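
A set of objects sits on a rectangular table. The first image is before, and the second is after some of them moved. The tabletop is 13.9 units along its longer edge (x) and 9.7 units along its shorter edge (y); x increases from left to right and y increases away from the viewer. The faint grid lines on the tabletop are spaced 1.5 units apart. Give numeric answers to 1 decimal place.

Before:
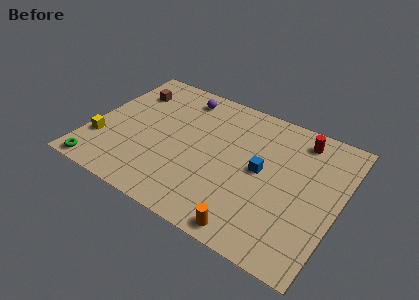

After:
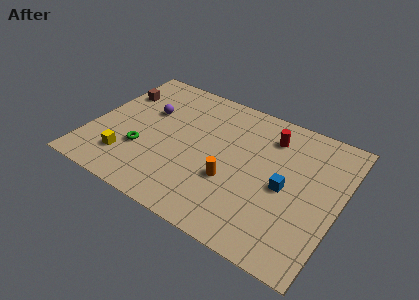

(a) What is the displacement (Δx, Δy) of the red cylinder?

(-1.6, -0.6)

The red cylinder started near (11.3, 8.2) and ended near (9.7, 7.6).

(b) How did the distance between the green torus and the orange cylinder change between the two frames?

-3.6

Before: roughly 8.6 units apart; after: 5.0. That's 3.6 units closer together.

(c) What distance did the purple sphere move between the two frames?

2.6

From (4.5, 8.2) to (2.9, 6.2), the purple sphere covered √(1.6² + 2.0²) ≈ 2.6 units.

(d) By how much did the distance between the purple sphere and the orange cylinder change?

-3.1

The distance was about 9.0 in the first image and 5.9 in the second, so they moved 3.1 units closer together.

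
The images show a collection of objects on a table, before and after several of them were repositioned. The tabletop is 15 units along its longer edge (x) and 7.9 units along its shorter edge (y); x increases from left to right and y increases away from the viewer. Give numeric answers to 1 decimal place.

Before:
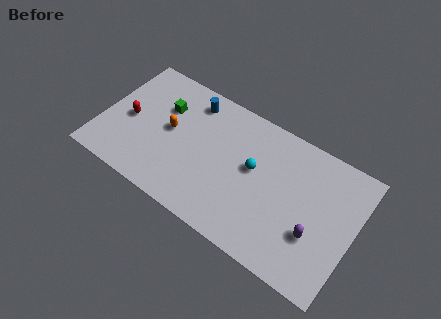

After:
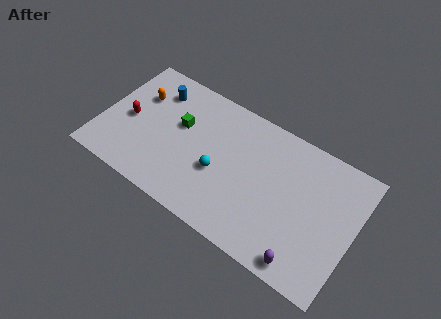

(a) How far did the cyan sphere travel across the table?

2.3

The cyan sphere was near (9.0, 4.5) before and (7.1, 3.2) after, so it travelled √(1.9² + 1.3²) ≈ 2.3 units.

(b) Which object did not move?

the red capsule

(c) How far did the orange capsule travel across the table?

2.4

From (4.0, 4.2) to (1.9, 5.4), the orange capsule covered √(2.1² + 1.2²) ≈ 2.4 units.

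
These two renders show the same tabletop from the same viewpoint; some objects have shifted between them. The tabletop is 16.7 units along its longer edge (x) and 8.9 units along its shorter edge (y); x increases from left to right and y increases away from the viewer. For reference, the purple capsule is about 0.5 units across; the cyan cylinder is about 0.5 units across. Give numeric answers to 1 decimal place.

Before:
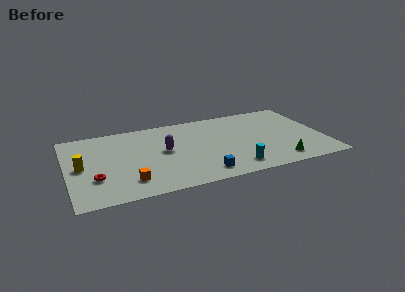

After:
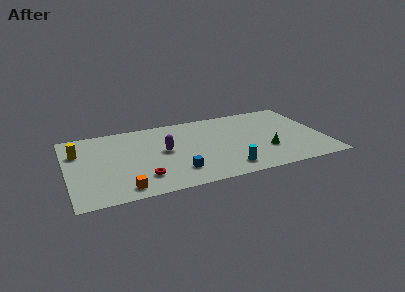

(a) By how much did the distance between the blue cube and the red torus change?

-4.7

The distance was about 6.9 in the first image and 2.2 in the second, so they moved 4.7 units closer together.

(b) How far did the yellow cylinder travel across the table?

1.8

The yellow cylinder was near (0.9, 4.4) before and (0.8, 6.2) after, so it travelled √(0.1² + 1.8²) ≈ 1.8 units.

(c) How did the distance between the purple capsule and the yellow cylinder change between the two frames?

+0.3

Before: roughly 5.4 units apart; after: 5.7. That's 0.3 units further apart.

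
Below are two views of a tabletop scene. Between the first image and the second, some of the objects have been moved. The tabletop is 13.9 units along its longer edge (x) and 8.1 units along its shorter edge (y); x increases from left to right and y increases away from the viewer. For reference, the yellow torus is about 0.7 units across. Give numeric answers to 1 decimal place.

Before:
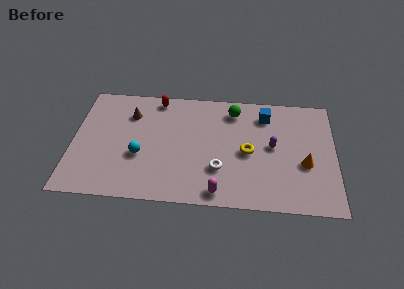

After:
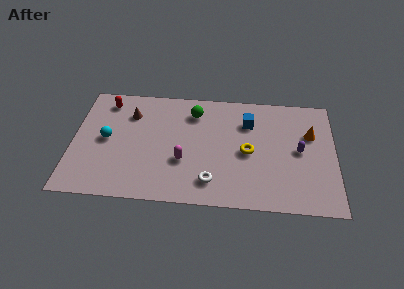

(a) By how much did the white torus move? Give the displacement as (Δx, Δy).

(-0.4, -0.9)

The white torus started near (7.8, 2.5) and ended near (7.4, 1.6).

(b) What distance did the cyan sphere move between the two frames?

2.1

The cyan sphere moved from about (3.6, 3.1) to (1.8, 4.1), a distance of √(1.8² + 1.0²) ≈ 2.1.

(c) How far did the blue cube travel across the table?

1.1

The blue cube moved from about (10.2, 6.5) to (9.3, 5.9), a distance of √(0.9² + 0.6²) ≈ 1.1.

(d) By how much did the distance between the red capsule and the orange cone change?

+2.1

The distance was about 8.9 in the first image and 11.0 in the second, so they moved 2.1 units further apart.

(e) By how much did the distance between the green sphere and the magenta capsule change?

-2.3

They were about 5.8 units apart before and 3.5 after — 2.3 units closer together.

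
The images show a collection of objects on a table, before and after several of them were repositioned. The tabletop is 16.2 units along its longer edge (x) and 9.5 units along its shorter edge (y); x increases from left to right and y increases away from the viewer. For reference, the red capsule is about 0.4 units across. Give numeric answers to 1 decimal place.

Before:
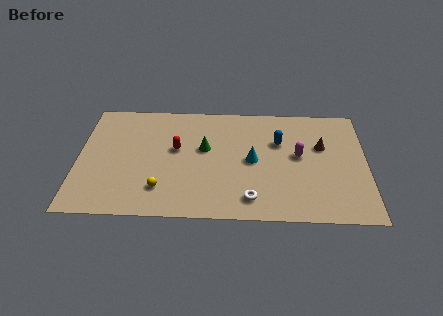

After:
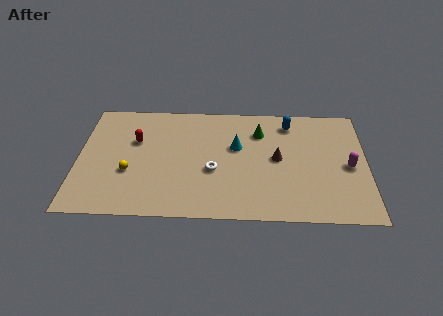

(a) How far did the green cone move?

3.4

From (7.1, 5.6) to (10.2, 7.1), the green cone covered √(3.1² + 1.5²) ≈ 3.4 units.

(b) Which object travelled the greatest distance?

the green cone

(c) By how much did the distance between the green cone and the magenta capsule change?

+0.4

Before: roughly 5.3 units apart; after: 5.7. That's 0.4 units further apart.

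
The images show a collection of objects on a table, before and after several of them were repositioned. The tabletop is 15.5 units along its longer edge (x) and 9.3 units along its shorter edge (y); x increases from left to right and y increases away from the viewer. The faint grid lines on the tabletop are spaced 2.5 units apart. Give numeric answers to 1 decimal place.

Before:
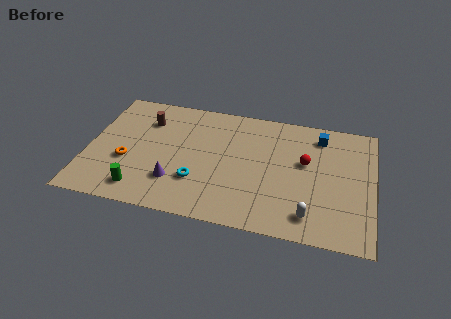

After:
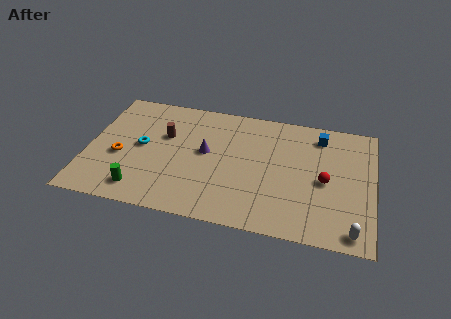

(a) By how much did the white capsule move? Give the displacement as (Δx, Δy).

(2.3, -0.6)

The white capsule started near (12.2, 1.6) and ended near (14.5, 1.0).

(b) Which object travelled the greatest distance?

the cyan torus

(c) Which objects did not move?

the blue cube and the green cylinder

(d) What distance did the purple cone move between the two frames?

3.0

The purple cone was near (4.9, 2.5) before and (6.4, 5.1) after, so it travelled √(1.5² + 2.6²) ≈ 3.0 units.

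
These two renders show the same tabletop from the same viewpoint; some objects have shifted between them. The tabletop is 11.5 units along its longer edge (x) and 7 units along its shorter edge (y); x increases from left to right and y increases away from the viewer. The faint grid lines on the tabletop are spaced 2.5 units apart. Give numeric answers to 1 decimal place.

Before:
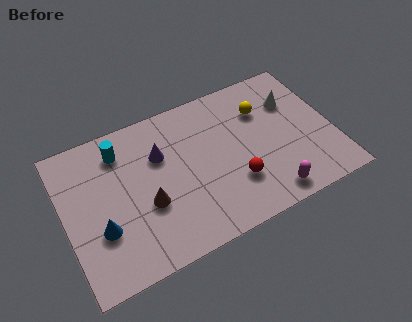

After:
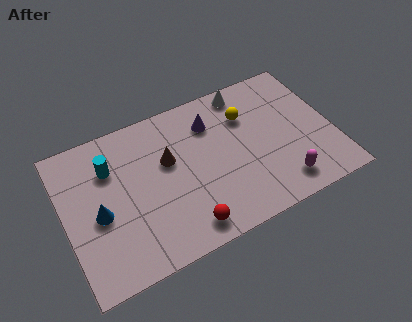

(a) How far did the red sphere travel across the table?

2.5

The red sphere moved from about (7.1, 2.1) to (4.8, 1.0), a distance of √(2.3² + 1.1²) ≈ 2.5.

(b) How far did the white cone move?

2.3

The white cone moved from about (10.0, 4.9) to (8.1, 6.2), a distance of √(1.9² + 1.3²) ≈ 2.3.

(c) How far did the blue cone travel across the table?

0.7

From (1.4, 2.4) to (1.4, 3.1), the blue cone covered √(0.0² + 0.7²) ≈ 0.7 units.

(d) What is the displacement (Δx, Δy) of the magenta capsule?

(0.6, 0.3)

The magenta capsule was at about (8.4, 0.9) and moved to about (9.0, 1.2).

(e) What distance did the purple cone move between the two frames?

2.4

The purple cone was near (4.2, 4.7) before and (6.5, 5.3) after, so it travelled √(2.3² + 0.6²) ≈ 2.4 units.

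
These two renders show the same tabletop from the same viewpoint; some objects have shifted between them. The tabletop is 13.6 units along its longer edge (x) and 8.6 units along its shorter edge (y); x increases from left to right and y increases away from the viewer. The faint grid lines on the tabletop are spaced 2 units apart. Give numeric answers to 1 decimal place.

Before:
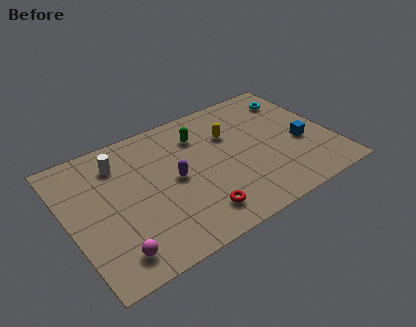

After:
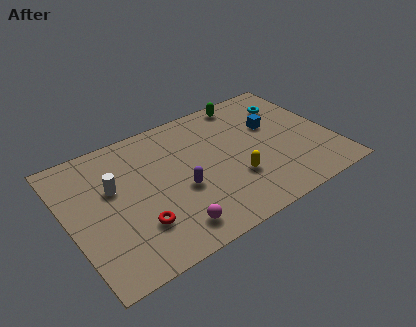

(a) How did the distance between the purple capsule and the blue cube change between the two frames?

-1.1

Before: roughly 6.6 units apart; after: 5.5. That's 1.1 units closer together.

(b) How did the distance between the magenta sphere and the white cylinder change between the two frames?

-0.9

Before: roughly 5.4 units apart; after: 4.5. That's 0.9 units closer together.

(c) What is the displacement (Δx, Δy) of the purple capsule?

(0.2, -0.8)

The purple capsule was at about (5.4, 4.3) and moved to about (5.6, 3.5).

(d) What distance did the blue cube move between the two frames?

2.2

The blue cube was near (12.0, 3.5) before and (10.8, 5.4) after, so it travelled √(1.2² + 1.9²) ≈ 2.2 units.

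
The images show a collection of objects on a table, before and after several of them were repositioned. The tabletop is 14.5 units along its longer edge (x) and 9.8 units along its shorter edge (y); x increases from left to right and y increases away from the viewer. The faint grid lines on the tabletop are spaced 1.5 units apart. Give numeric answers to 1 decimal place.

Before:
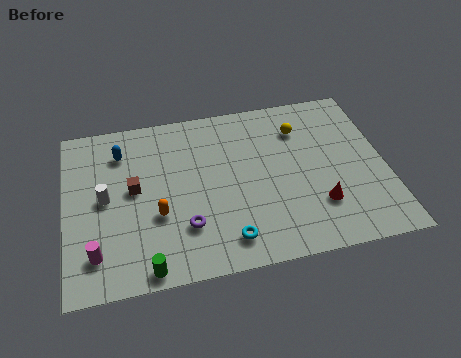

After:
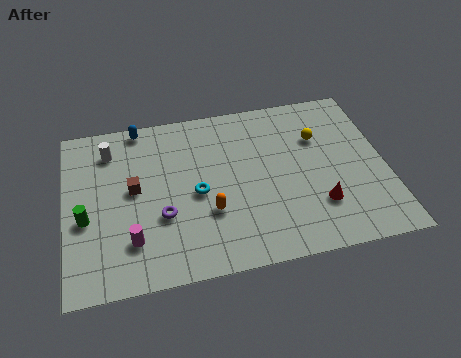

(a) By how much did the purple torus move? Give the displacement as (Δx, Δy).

(-1.0, 0.8)

The purple torus started near (5.3, 2.7) and ended near (4.3, 3.5).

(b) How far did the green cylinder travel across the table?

4.1

The green cylinder moved from about (3.5, 0.8) to (0.9, 4.0), a distance of √(2.6² + 3.2²) ≈ 4.1.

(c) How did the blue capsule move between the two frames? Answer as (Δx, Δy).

(0.9, 1.4)

From the two frames, the blue capsule sits at roughly (2.6, 7.6) before and (3.5, 9.0) after.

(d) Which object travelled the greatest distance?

the green cylinder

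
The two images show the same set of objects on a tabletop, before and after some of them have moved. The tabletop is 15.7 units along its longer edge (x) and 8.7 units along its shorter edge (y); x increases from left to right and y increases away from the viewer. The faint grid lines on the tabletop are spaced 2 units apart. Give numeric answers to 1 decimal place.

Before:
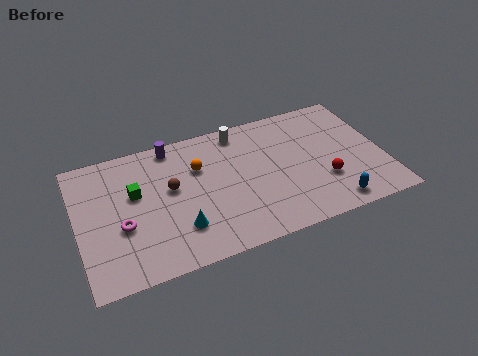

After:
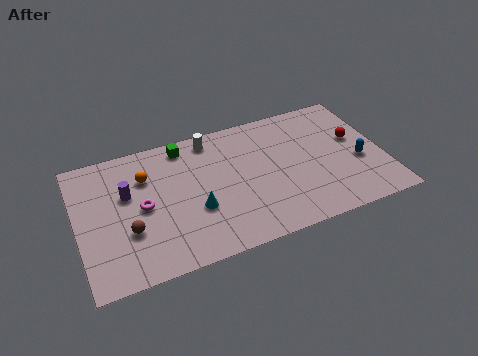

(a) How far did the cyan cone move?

1.3

The cyan cone was near (5.0, 2.3) before and (5.9, 3.2) after, so it travelled √(0.9² + 0.9²) ≈ 1.3 units.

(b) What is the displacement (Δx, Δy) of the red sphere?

(1.9, 2.3)

The red sphere was at about (12.5, 2.8) and moved to about (14.4, 5.1).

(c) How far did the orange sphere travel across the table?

2.7

The orange sphere was near (6.3, 5.9) before and (3.6, 6.2) after, so it travelled √(2.7² + 0.3²) ≈ 2.7 units.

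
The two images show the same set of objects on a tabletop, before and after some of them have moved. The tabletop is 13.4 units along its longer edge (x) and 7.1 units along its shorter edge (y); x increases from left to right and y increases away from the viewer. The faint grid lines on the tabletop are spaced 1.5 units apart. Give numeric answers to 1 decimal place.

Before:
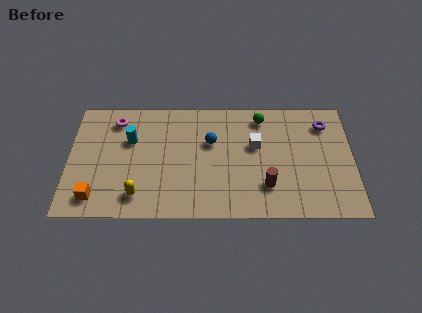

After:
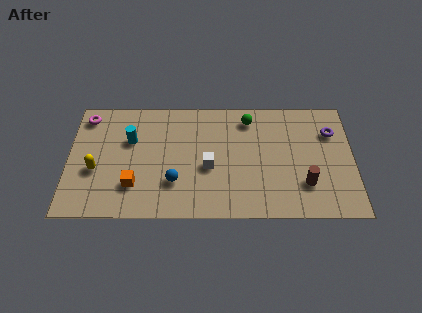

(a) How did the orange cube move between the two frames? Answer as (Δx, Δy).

(1.8, 0.7)

The orange cube started near (1.3, 1.2) and ended near (3.1, 1.9).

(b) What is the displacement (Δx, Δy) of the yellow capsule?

(-2.0, 1.5)

From the two frames, the yellow capsule sits at roughly (3.3, 1.3) before and (1.3, 2.8) after.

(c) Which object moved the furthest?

the blue sphere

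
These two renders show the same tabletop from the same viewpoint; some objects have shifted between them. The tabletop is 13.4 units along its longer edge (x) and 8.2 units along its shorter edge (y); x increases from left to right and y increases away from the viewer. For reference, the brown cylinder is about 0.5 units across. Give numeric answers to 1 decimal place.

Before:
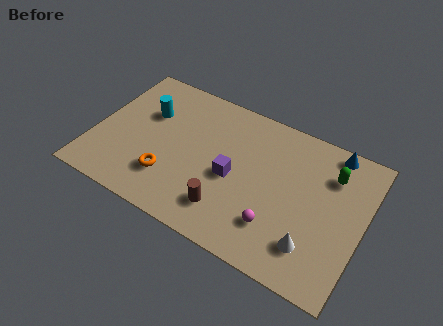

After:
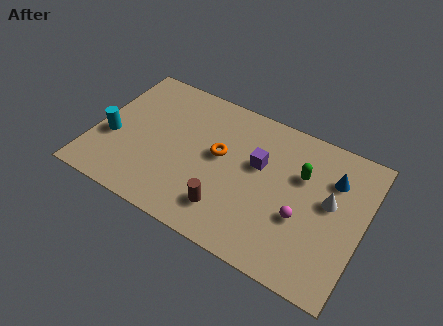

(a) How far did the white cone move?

2.7

The white cone was near (11.2, 1.9) before and (11.7, 4.6) after, so it travelled √(0.5² + 2.7²) ≈ 2.7 units.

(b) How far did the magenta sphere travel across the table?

1.5

The magenta sphere moved from about (9.4, 2.1) to (10.5, 3.1), a distance of √(1.1² + 1.0²) ≈ 1.5.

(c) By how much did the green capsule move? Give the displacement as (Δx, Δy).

(-1.4, -0.7)

From the two frames, the green capsule sits at roughly (11.6, 6.1) before and (10.2, 5.4) after.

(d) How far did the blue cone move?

1.5

The blue cone moved from about (11.5, 7.4) to (11.7, 5.9), a distance of √(0.2² + 1.5²) ≈ 1.5.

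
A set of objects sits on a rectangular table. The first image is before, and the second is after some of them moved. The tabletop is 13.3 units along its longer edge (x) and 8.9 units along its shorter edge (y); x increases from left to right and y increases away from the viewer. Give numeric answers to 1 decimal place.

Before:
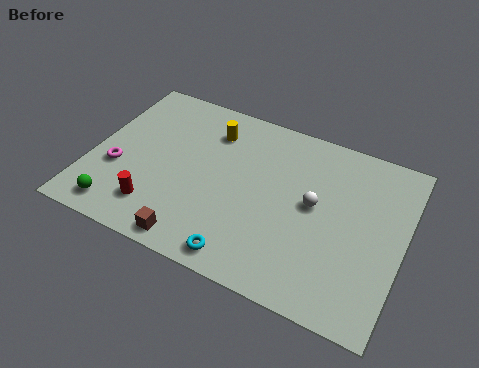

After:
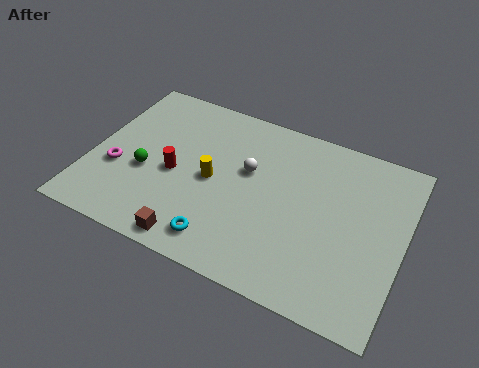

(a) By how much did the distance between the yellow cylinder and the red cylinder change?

-3.7

Before: roughly 5.3 units apart; after: 1.6. That's 3.7 units closer together.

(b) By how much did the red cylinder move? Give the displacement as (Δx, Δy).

(0.5, 2.1)

The red cylinder started near (3.1, 1.9) and ended near (3.6, 4.0).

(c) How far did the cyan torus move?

1.1

The cyan torus was near (7.0, 1.0) before and (6.0, 1.4) after, so it travelled √(1.0² + 0.4²) ≈ 1.1 units.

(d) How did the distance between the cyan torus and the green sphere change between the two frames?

-1.2

Before: roughly 5.4 units apart; after: 4.2. That's 1.2 units closer together.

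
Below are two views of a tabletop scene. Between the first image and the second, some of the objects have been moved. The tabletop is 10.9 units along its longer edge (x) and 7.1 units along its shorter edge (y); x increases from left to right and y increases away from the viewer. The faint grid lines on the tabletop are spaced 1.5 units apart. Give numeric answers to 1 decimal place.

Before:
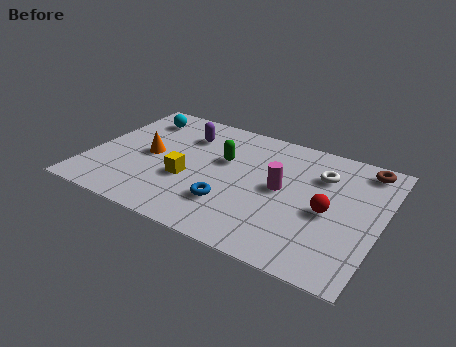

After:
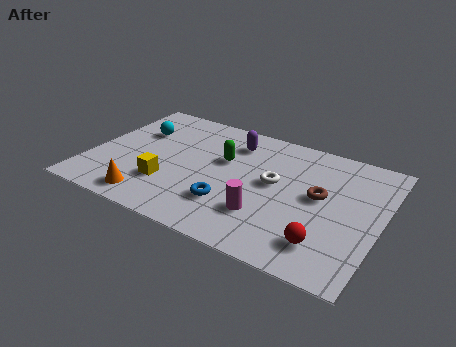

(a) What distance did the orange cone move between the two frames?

2.5

The orange cone moved from about (2.2, 3.5) to (2.6, 1.0), a distance of √(0.4² + 2.5²) ≈ 2.5.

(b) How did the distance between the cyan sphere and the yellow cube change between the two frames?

-0.7

They were about 3.8 units apart before and 3.1 after — 0.7 units closer together.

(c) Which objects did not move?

the green capsule and the blue torus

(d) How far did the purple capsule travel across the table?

1.8

From (3.3, 5.3) to (5.1, 5.6), the purple capsule covered √(1.8² + 0.3²) ≈ 1.8 units.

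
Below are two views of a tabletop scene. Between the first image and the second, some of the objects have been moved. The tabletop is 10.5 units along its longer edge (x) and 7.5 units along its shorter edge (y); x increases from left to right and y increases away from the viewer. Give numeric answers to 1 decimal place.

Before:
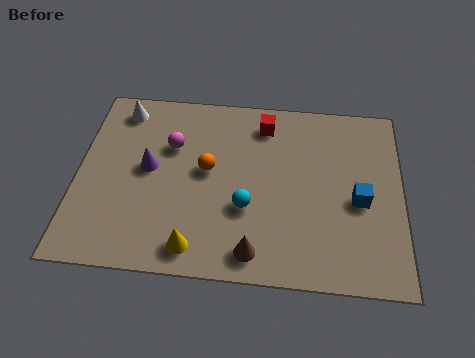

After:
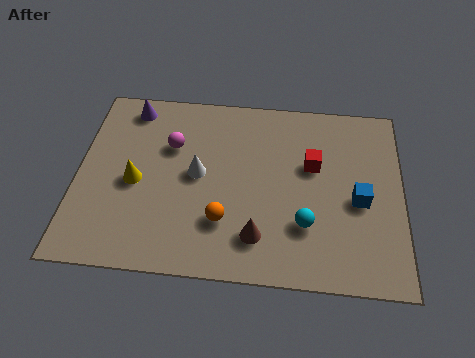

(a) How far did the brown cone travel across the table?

0.6

From (5.8, 1.0) to (5.9, 1.6), the brown cone covered √(0.1² + 0.6²) ≈ 0.6 units.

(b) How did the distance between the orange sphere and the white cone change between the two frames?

-1.7

The distance was about 3.7 in the first image and 2.0 in the second, so they moved 1.7 units closer together.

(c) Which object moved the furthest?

the white cone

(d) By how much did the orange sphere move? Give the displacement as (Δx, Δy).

(0.6, -2.0)

The orange sphere started near (4.2, 4.1) and ended near (4.8, 2.1).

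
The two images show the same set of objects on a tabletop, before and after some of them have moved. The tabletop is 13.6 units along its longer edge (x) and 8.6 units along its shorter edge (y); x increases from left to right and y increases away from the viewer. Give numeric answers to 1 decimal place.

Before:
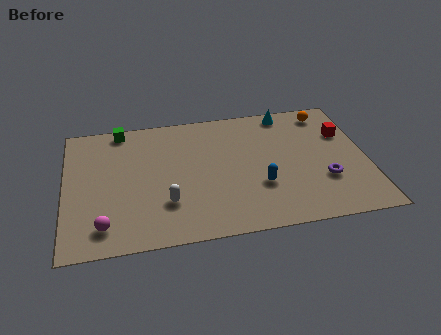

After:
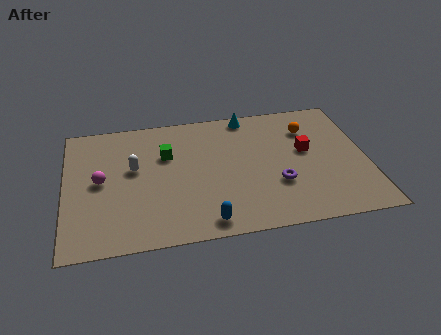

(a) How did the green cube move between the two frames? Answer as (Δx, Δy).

(2.0, -2.1)

From the two frames, the green cube sits at roughly (2.6, 7.8) before and (4.6, 5.7) after.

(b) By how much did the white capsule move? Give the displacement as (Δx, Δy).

(-1.4, 2.5)

The white capsule started near (4.5, 2.5) and ended near (3.1, 5.0).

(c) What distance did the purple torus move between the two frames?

2.1

From (11.6, 2.8) to (9.5, 2.9), the purple torus covered √(2.1² + 0.1²) ≈ 2.1 units.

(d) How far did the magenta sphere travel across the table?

2.9

From (1.7, 1.5) to (1.6, 4.4), the magenta sphere covered √(0.1² + 2.9²) ≈ 2.9 units.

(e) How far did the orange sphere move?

1.3

The orange sphere moved from about (12.0, 7.4) to (11.1, 6.4), a distance of √(0.9² + 1.0²) ≈ 1.3.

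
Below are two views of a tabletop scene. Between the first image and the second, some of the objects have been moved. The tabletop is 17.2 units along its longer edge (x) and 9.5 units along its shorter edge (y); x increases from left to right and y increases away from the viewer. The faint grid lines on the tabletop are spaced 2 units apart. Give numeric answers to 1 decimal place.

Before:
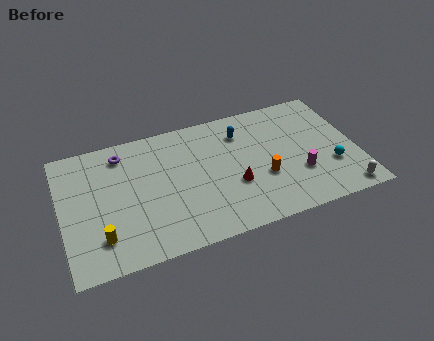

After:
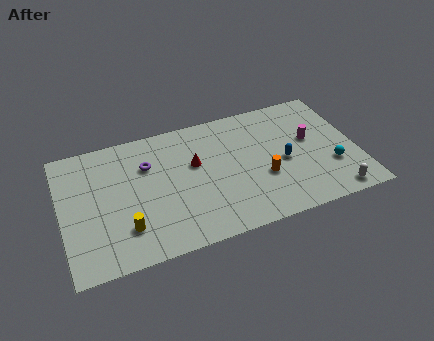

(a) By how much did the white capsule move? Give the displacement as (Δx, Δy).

(-0.6, 0.0)

From the two frames, the white capsule sits at roughly (16.1, 1.0) before and (15.5, 1.0) after.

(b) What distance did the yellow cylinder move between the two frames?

1.4

The yellow cylinder was near (2.1, 2.2) before and (3.5, 2.4) after, so it travelled √(1.4² + 0.2²) ≈ 1.4 units.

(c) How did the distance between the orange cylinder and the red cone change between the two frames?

+2.7

Before: roughly 1.7 units apart; after: 4.4. That's 2.7 units further apart.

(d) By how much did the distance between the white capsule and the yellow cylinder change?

-2.0

Before: roughly 14.1 units apart; after: 12.1. That's 2.0 units closer together.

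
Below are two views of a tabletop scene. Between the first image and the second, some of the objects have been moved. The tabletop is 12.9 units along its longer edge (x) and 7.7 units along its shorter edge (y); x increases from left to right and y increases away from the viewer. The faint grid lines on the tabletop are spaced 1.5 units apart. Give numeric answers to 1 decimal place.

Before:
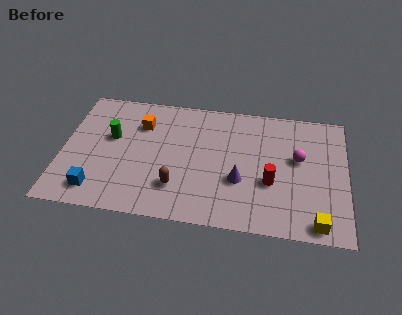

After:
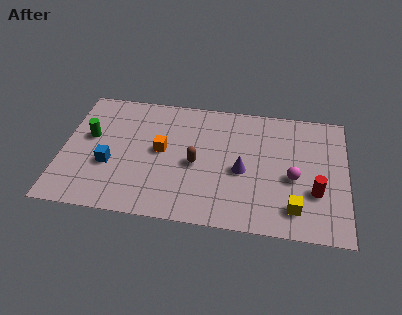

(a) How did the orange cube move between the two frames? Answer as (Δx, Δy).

(1.0, -1.5)

The orange cube started near (3.5, 5.6) and ended near (4.5, 4.1).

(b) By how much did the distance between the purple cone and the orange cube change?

-1.6

The distance was about 5.4 in the first image and 3.8 in the second, so they moved 1.6 units closer together.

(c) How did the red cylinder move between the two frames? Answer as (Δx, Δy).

(2.0, -0.3)

The red cylinder was at about (9.5, 2.9) and moved to about (11.5, 2.6).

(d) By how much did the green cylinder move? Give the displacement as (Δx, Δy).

(-1.0, -0.1)

From the two frames, the green cylinder sits at roughly (2.2, 4.6) before and (1.2, 4.5) after.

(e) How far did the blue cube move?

1.7

The blue cube was near (1.7, 1.3) before and (2.2, 2.9) after, so it travelled √(0.5² + 1.6²) ≈ 1.7 units.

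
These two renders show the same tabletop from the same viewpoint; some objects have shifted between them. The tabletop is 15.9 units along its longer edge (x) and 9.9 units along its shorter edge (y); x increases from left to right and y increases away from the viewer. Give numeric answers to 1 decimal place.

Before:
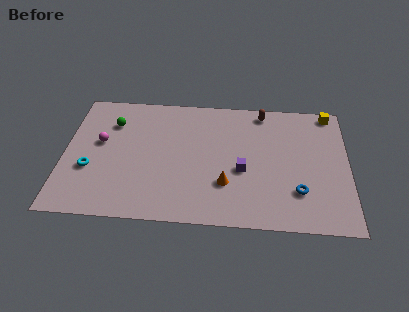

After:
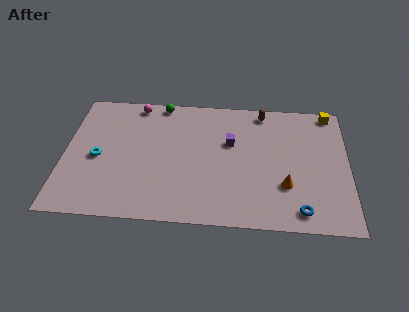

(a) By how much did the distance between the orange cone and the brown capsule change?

-0.3

The distance was about 6.1 in the first image and 5.8 in the second, so they moved 0.3 units closer together.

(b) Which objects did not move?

the yellow cube and the brown capsule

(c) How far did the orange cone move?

3.3

The orange cone was near (9.1, 3.0) before and (12.4, 3.1) after, so it travelled √(3.3² + 0.1²) ≈ 3.3 units.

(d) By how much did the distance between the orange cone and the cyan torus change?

+3.0

Before: roughly 7.6 units apart; after: 10.6. That's 3.0 units further apart.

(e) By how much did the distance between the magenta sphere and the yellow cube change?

-2.3

They were about 13.3 units apart before and 11.0 after — 2.3 units closer together.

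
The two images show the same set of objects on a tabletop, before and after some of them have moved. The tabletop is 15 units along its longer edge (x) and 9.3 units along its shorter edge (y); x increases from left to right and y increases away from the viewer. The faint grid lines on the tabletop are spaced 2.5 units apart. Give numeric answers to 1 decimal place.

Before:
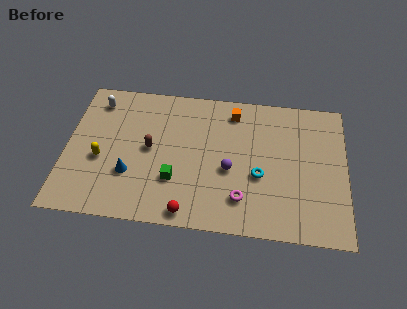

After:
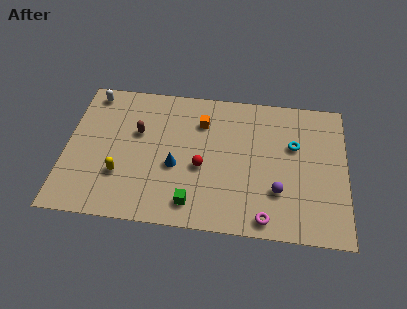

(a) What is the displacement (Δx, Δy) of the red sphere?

(0.6, 3.0)

The red sphere started near (6.7, 0.9) and ended near (7.3, 3.9).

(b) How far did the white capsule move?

0.6

The white capsule was near (1.5, 7.7) before and (1.2, 8.2) after, so it travelled √(0.3² + 0.5²) ≈ 0.6 units.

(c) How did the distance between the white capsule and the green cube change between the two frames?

+2.3

The distance was about 6.5 in the first image and 8.8 in the second, so they moved 2.3 units further apart.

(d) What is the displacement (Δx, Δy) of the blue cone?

(2.4, 0.8)

The blue cone started near (3.5, 3.0) and ended near (5.9, 3.8).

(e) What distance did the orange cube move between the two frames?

1.9

From (8.9, 7.8) to (7.2, 6.9), the orange cube covered √(1.7² + 0.9²) ≈ 1.9 units.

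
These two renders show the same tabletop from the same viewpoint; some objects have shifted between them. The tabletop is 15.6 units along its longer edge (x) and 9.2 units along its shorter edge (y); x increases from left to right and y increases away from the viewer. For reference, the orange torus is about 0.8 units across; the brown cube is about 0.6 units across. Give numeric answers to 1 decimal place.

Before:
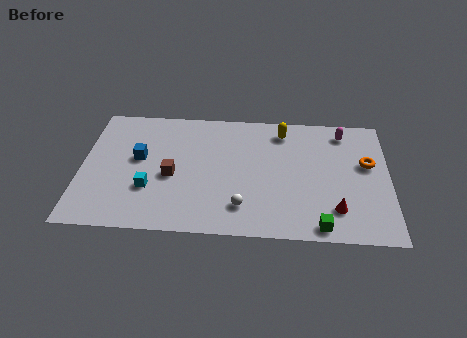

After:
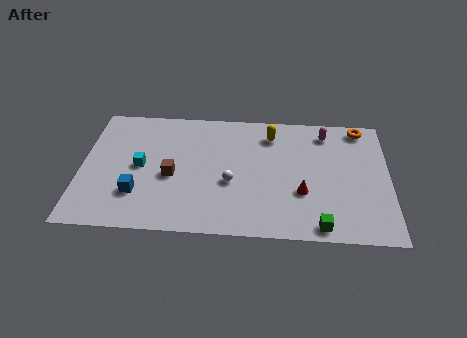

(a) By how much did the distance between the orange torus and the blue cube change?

+1.0

Before: roughly 11.6 units apart; after: 12.6. That's 1.0 units further apart.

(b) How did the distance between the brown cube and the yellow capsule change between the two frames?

-0.7

They were about 6.7 units apart before and 6.0 after — 0.7 units closer together.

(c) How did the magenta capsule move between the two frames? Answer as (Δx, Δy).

(-0.9, -0.1)

The magenta capsule started near (13.3, 7.8) and ended near (12.4, 7.7).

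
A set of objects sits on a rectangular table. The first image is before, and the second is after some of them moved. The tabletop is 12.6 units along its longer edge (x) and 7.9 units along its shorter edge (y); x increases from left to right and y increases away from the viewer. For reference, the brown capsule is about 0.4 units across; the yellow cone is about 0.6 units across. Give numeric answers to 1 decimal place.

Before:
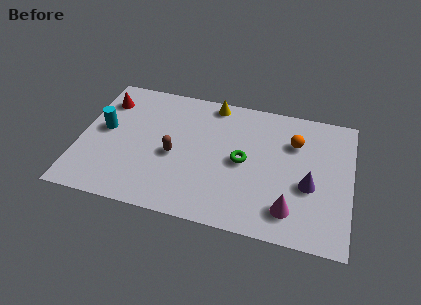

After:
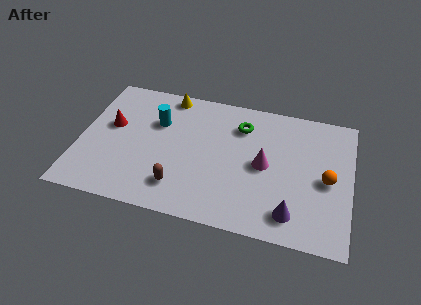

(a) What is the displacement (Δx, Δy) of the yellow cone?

(-2.1, 0.0)

The yellow cone started near (6.0, 7.1) and ended near (3.9, 7.1).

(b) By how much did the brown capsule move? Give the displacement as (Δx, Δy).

(0.4, -1.8)

From the two frames, the brown capsule sits at roughly (4.4, 3.5) before and (4.8, 1.7) after.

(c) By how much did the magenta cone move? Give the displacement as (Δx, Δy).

(-1.3, 2.3)

The magenta cone started near (9.9, 1.6) and ended near (8.6, 3.9).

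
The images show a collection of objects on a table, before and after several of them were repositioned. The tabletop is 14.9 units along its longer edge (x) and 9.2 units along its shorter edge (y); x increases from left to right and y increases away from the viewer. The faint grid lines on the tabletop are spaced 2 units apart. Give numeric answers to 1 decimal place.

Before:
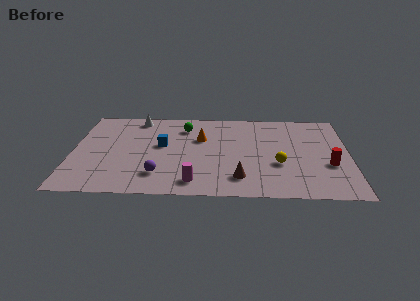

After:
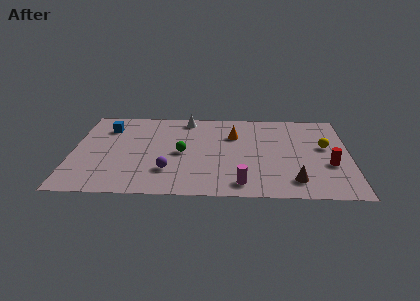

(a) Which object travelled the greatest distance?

the blue cube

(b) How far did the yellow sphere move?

3.1

The yellow sphere was near (11.1, 3.4) before and (13.6, 5.3) after, so it travelled √(2.5² + 1.9²) ≈ 3.1 units.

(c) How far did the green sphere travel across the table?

2.8

The green sphere moved from about (6.0, 7.2) to (5.9, 4.4), a distance of √(0.1² + 2.8²) ≈ 2.8.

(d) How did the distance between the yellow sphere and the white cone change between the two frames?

-1.0

Before: roughly 9.0 units apart; after: 8.0. That's 1.0 units closer together.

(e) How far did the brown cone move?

2.9

The brown cone was near (9.0, 1.9) before and (11.9, 1.7) after, so it travelled √(2.9² + 0.2²) ≈ 2.9 units.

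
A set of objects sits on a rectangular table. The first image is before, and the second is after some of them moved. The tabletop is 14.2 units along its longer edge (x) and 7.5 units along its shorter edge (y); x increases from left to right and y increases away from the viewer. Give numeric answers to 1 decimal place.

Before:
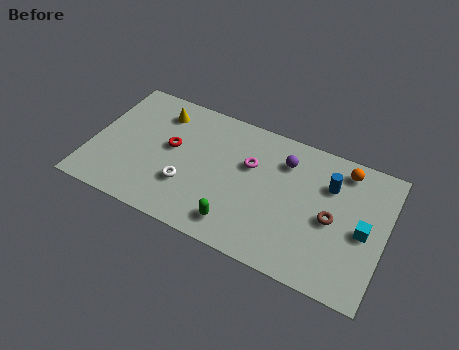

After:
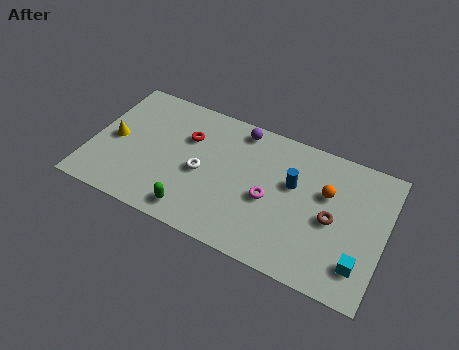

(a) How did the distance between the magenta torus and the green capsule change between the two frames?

+0.5

Before: roughly 3.5 units apart; after: 4.0. That's 0.5 units further apart.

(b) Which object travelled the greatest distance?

the yellow cone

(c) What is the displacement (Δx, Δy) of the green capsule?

(-2.1, -0.2)

The green capsule started near (7.4, 1.3) and ended near (5.3, 1.1).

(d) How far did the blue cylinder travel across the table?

1.8

From (11.4, 5.3) to (9.7, 4.6), the blue cylinder covered √(1.7² + 0.7²) ≈ 1.8 units.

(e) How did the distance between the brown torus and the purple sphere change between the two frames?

+2.4

The distance was about 3.3 in the first image and 5.7 in the second, so they moved 2.4 units further apart.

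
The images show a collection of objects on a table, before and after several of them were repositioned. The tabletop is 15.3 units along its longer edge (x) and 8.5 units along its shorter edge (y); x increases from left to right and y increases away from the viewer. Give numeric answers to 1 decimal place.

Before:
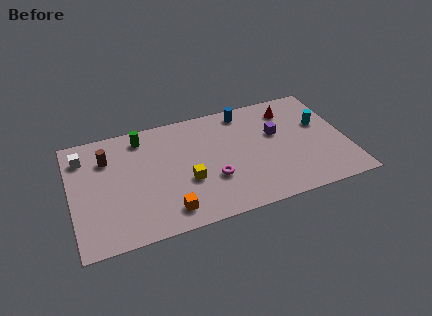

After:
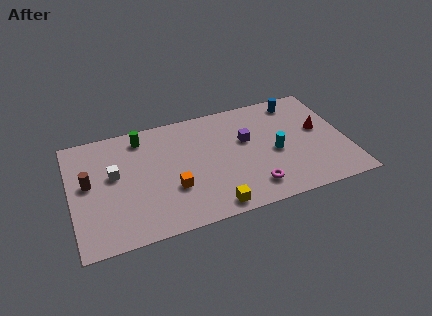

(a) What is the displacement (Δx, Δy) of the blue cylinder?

(3.0, -0.1)

The blue cylinder started near (9.9, 7.4) and ended near (12.9, 7.3).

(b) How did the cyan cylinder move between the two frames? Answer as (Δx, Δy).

(-2.7, -1.4)

The cyan cylinder was at about (14.0, 5.2) and moved to about (11.3, 3.8).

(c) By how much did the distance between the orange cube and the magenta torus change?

+1.5

The distance was about 3.0 in the first image and 4.5 in the second, so they moved 1.5 units further apart.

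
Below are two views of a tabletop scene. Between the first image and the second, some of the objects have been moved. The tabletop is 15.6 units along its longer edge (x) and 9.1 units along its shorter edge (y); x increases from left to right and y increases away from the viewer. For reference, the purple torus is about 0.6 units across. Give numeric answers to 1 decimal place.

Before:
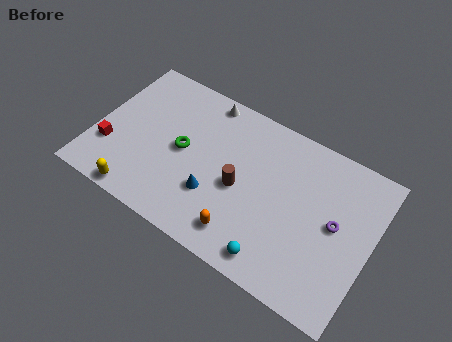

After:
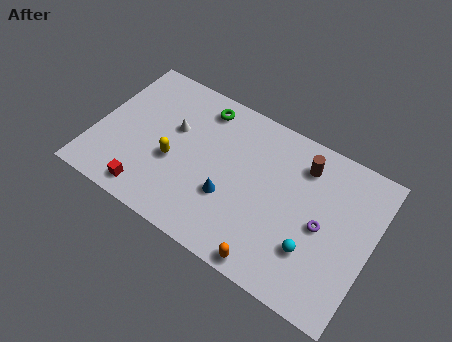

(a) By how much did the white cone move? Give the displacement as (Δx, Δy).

(-1.4, -2.6)

From the two frames, the white cone sits at roughly (5.6, 8.2) before and (4.2, 5.6) after.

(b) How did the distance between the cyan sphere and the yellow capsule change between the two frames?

+0.5

Before: roughly 7.7 units apart; after: 8.2. That's 0.5 units further apart.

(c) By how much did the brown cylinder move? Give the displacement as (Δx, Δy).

(3.1, 3.1)

From the two frames, the brown cylinder sits at roughly (8.3, 4.1) before and (11.4, 7.2) after.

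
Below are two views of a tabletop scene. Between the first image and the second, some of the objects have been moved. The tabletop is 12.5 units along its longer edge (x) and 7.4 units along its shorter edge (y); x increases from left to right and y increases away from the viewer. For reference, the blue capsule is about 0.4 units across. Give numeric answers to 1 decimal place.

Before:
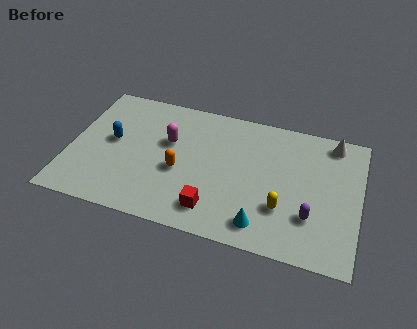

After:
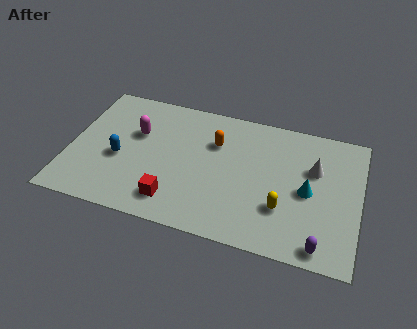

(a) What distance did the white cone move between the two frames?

1.8

The white cone moved from about (11.2, 6.5) to (10.5, 4.8), a distance of √(0.7² + 1.7²) ≈ 1.8.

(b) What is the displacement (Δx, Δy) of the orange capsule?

(1.4, 2.0)

From the two frames, the orange capsule sits at roughly (4.8, 3.1) before and (6.2, 5.1) after.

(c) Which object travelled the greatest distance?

the cyan cone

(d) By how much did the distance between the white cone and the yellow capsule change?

-1.8

The distance was about 4.6 in the first image and 2.8 in the second, so they moved 1.8 units closer together.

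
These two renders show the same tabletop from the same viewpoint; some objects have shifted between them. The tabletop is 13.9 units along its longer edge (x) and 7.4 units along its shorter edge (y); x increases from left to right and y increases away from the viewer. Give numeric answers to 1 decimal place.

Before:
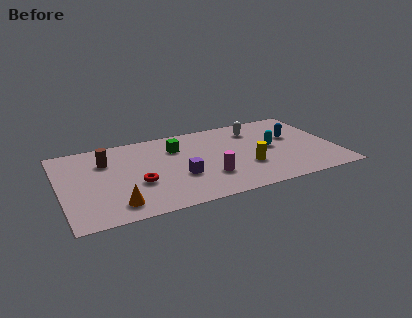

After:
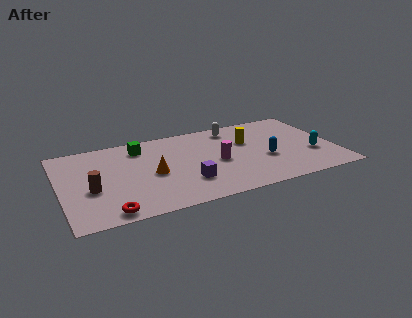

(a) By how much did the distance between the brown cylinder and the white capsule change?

+0.5

The distance was about 7.7 in the first image and 8.2 in the second, so they moved 0.5 units further apart.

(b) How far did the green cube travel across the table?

1.9

From (6.0, 5.4) to (4.2, 6.0), the green cube covered √(1.8² + 0.6²) ≈ 1.9 units.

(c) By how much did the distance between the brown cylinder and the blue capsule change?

-0.7

Before: roughly 9.5 units apart; after: 8.8. That's 0.7 units closer together.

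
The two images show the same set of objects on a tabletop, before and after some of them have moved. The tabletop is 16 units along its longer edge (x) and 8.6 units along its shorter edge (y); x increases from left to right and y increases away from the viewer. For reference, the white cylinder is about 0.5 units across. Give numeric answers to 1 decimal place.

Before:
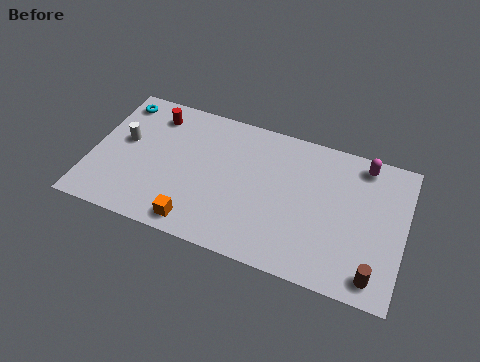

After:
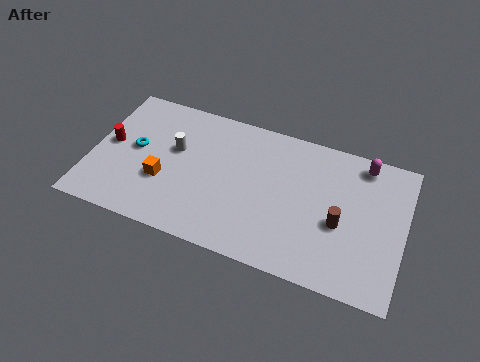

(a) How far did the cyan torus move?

3.0

The cyan torus moved from about (1.0, 7.3) to (2.2, 4.6), a distance of √(1.2² + 2.7²) ≈ 3.0.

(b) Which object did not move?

the magenta capsule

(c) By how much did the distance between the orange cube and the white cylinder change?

-3.5

They were about 5.6 units apart before and 2.1 after — 3.5 units closer together.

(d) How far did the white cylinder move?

2.6

The white cylinder was near (1.6, 4.9) before and (4.2, 5.2) after, so it travelled √(2.6² + 0.3²) ≈ 2.6 units.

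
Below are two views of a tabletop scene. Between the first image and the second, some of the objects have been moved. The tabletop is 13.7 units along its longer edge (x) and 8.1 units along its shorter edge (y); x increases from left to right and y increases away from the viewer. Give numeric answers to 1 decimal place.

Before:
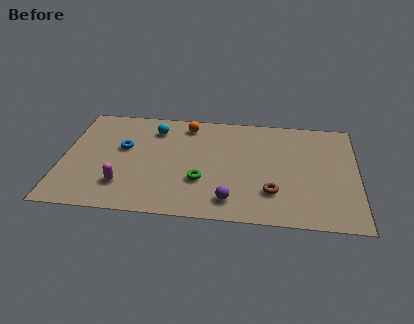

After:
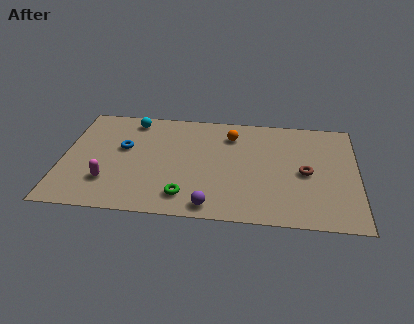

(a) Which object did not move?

the blue torus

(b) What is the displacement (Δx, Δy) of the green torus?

(-0.7, -1.2)

From the two frames, the green torus sits at roughly (6.5, 2.7) before and (5.8, 1.5) after.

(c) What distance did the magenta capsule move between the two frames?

0.7

The magenta capsule moved from about (2.9, 2.0) to (2.2, 2.2), a distance of √(0.7² + 0.2²) ≈ 0.7.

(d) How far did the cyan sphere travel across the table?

1.3

The cyan sphere was near (4.2, 6.4) before and (3.1, 7.0) after, so it travelled √(1.1² + 0.6²) ≈ 1.3 units.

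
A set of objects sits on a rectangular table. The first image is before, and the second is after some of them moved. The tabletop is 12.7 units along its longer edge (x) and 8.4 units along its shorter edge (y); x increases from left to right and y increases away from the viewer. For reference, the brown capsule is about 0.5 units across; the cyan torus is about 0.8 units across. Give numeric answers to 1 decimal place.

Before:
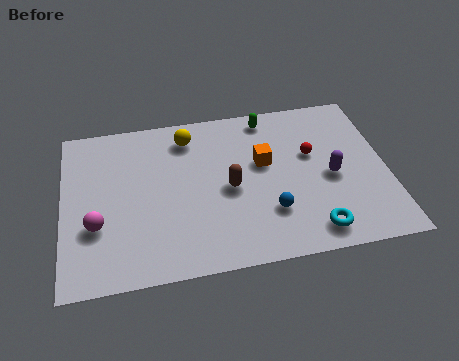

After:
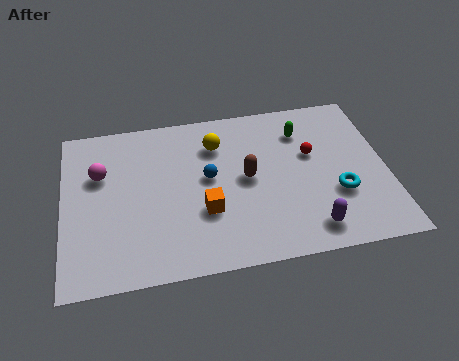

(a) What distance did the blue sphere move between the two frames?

3.2

The blue sphere was near (8.0, 2.4) before and (5.7, 4.6) after, so it travelled √(2.3² + 2.2²) ≈ 3.2 units.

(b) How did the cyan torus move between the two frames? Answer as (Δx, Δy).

(1.1, 1.7)

The cyan torus was at about (9.6, 1.2) and moved to about (10.7, 2.9).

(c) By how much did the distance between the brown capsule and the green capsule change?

-0.8

They were about 3.9 units apart before and 3.1 after — 0.8 units closer together.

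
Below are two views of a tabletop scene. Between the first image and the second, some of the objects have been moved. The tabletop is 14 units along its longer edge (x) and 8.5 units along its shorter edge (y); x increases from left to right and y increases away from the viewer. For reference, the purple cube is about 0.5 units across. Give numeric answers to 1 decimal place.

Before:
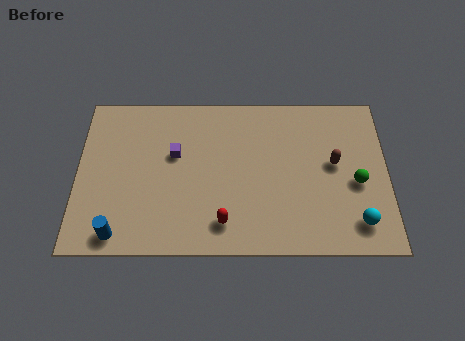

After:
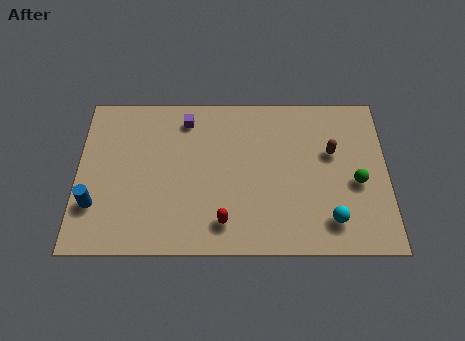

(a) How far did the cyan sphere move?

1.2

The cyan sphere was near (12.6, 1.6) before and (11.4, 1.7) after, so it travelled √(1.2² + 0.1²) ≈ 1.2 units.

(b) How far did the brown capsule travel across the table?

0.6

The brown capsule was near (11.6, 4.7) before and (11.5, 5.3) after, so it travelled √(0.1² + 0.6²) ≈ 0.6 units.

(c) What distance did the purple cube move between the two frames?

2.0

The purple cube moved from about (4.4, 5.2) to (4.9, 7.1), a distance of √(0.5² + 1.9²) ≈ 2.0.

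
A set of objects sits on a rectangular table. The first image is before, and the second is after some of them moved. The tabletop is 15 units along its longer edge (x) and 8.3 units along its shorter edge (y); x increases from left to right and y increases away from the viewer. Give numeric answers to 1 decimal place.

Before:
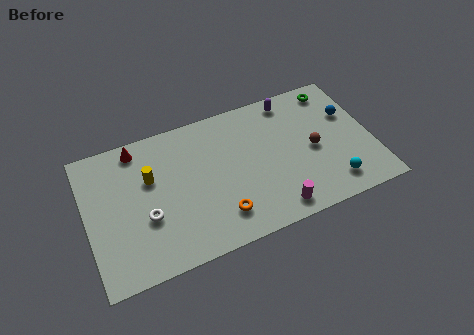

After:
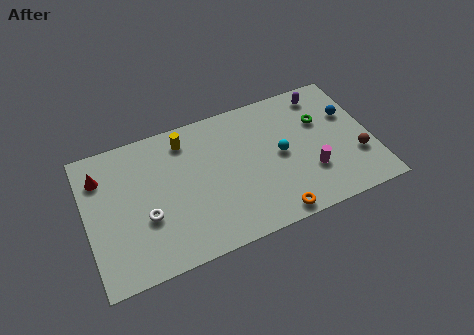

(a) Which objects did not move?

the blue sphere and the white torus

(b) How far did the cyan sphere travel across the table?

3.6

From (12.6, 1.5) to (10.2, 4.2), the cyan sphere covered √(2.4² + 2.7²) ≈ 3.6 units.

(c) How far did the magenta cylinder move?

2.6

The magenta cylinder moved from about (9.5, 1.1) to (11.6, 2.6), a distance of √(2.1² + 1.5²) ≈ 2.6.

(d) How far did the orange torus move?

2.9

The orange torus was near (6.7, 1.8) before and (9.4, 0.8) after, so it travelled √(2.7² + 1.0²) ≈ 2.9 units.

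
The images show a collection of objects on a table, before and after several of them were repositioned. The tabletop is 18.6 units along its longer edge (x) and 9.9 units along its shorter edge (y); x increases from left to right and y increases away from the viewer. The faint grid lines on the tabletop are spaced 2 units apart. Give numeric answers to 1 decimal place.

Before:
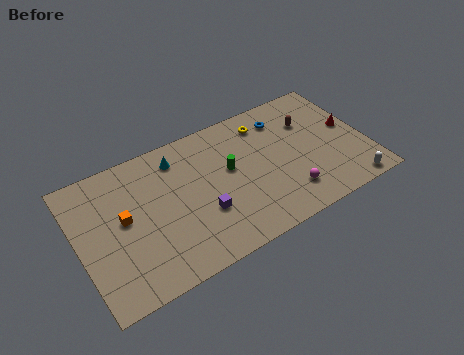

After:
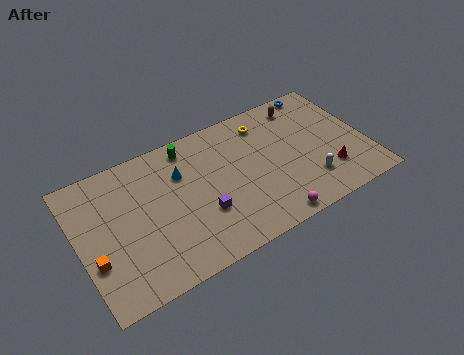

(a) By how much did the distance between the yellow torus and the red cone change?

+0.6

Before: roughly 5.9 units apart; after: 6.5. That's 0.6 units further apart.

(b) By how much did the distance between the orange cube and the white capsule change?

-1.0

Before: roughly 14.8 units apart; after: 13.8. That's 1.0 units closer together.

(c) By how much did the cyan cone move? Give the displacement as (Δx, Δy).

(0.1, -1.2)

The cyan cone was at about (6.7, 8.1) and moved to about (6.8, 6.9).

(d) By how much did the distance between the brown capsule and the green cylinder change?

+2.0

The distance was about 5.6 in the first image and 7.6 in the second, so they moved 2.0 units further apart.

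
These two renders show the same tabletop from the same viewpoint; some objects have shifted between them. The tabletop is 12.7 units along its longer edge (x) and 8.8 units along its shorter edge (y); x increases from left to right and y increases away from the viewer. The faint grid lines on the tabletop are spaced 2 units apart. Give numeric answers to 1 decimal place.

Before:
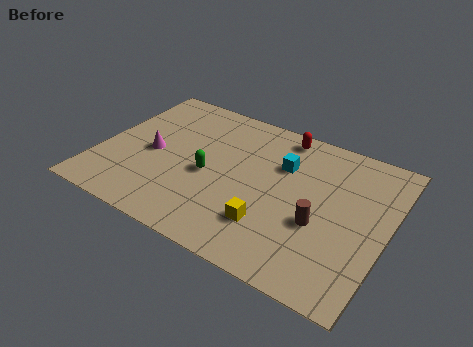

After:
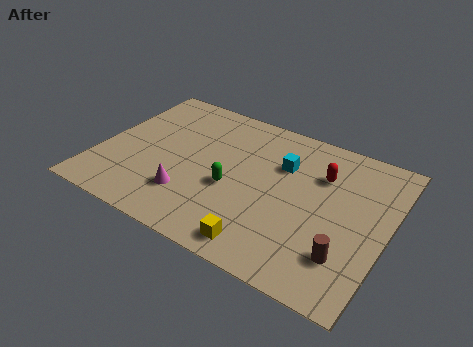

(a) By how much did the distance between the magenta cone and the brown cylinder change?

-0.7

The distance was about 7.6 in the first image and 6.9 in the second, so they moved 0.7 units closer together.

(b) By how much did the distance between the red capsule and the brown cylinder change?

-0.7

Before: roughly 5.0 units apart; after: 4.3. That's 0.7 units closer together.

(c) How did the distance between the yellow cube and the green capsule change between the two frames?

-0.3

Before: roughly 3.4 units apart; after: 3.1. That's 0.3 units closer together.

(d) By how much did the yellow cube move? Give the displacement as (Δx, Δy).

(-0.1, -1.2)

The yellow cube was at about (7.9, 2.3) and moved to about (7.8, 1.1).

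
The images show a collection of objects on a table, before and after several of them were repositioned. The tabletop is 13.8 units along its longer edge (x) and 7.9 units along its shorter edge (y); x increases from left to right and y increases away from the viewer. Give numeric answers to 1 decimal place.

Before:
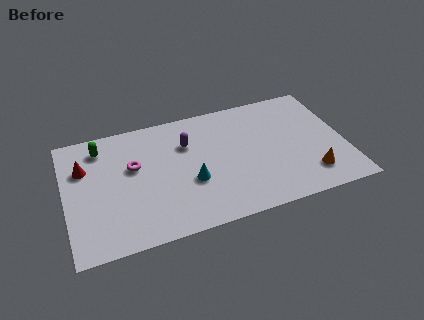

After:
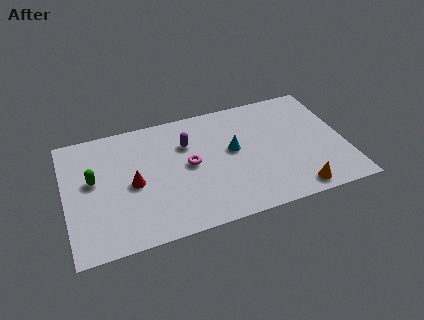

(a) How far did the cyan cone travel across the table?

2.6

The cyan cone moved from about (6.1, 3.0) to (8.3, 4.4), a distance of √(2.2² + 1.4²) ≈ 2.6.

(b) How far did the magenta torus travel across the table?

2.8

The magenta torus was near (3.4, 4.8) before and (6.1, 4.1) after, so it travelled √(2.7² + 0.7²) ≈ 2.8 units.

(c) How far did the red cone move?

2.9

From (1.0, 5.4) to (3.3, 3.7), the red cone covered √(2.3² + 1.7²) ≈ 2.9 units.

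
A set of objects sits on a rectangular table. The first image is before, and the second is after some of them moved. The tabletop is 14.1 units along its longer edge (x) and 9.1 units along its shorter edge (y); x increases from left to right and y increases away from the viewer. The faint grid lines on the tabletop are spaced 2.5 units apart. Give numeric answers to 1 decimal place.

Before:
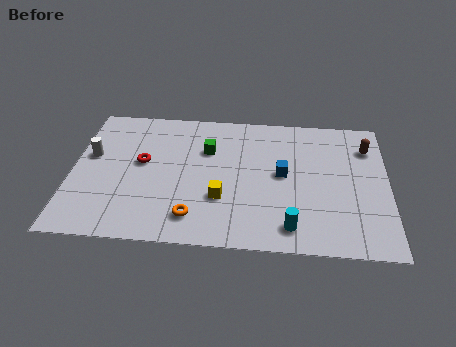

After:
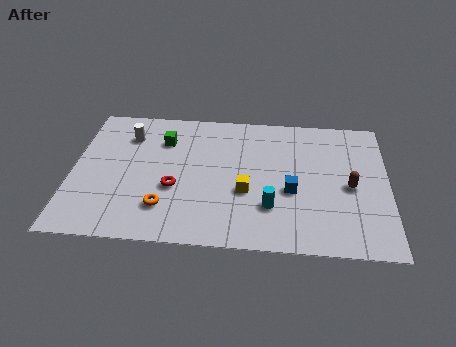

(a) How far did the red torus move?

2.2

The red torus was near (3.1, 5.1) before and (4.6, 3.5) after, so it travelled √(1.5² + 1.6²) ≈ 2.2 units.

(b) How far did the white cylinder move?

2.2

From (0.8, 5.4) to (2.4, 6.9), the white cylinder covered √(1.6² + 1.5²) ≈ 2.2 units.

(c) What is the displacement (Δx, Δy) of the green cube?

(-2.0, 0.5)

From the two frames, the green cube sits at roughly (6.0, 6.2) before and (4.0, 6.7) after.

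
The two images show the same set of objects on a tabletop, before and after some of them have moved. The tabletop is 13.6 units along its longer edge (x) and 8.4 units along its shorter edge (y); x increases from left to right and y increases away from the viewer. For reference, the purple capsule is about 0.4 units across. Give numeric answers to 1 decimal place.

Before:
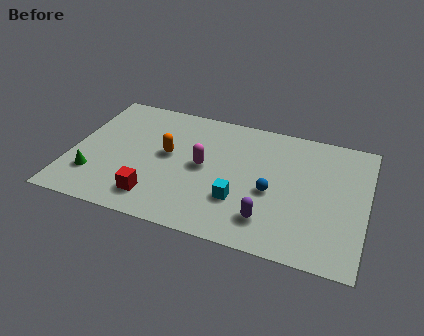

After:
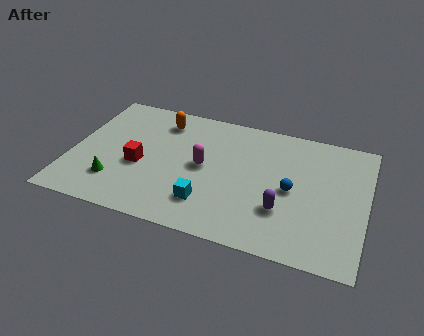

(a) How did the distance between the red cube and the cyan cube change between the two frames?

-0.3

Before: roughly 3.9 units apart; after: 3.6. That's 0.3 units closer together.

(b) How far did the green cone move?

1.0

The green cone moved from about (1.2, 2.2) to (2.2, 2.1), a distance of √(1.0² + 0.1²) ≈ 1.0.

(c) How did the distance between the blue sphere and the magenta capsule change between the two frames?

+0.8

Before: roughly 3.3 units apart; after: 4.1. That's 0.8 units further apart.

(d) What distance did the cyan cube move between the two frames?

1.5

The cyan cube moved from about (7.9, 2.6) to (6.5, 2.0), a distance of √(1.4² + 0.6²) ≈ 1.5.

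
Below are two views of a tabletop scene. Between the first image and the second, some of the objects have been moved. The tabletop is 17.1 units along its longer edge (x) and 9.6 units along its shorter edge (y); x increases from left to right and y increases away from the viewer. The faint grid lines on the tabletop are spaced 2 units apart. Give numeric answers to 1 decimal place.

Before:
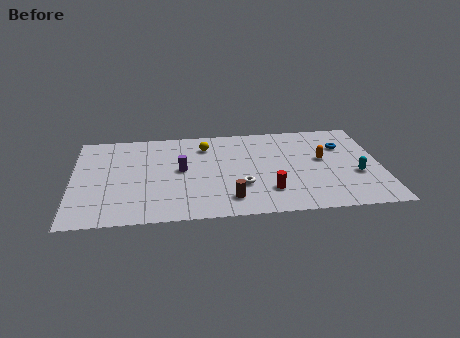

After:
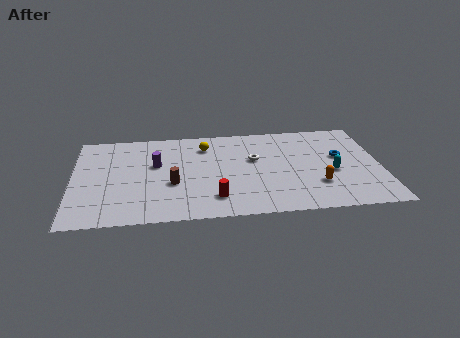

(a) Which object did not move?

the yellow sphere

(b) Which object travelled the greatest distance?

the brown cylinder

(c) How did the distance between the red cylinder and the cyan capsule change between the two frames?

+1.9

Before: roughly 5.0 units apart; after: 6.9. That's 1.9 units further apart.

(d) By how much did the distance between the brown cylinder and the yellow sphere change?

-1.6

Before: roughly 5.8 units apart; after: 4.2. That's 1.6 units closer together.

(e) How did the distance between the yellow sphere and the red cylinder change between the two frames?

-0.6

Before: roughly 6.1 units apart; after: 5.5. That's 0.6 units closer together.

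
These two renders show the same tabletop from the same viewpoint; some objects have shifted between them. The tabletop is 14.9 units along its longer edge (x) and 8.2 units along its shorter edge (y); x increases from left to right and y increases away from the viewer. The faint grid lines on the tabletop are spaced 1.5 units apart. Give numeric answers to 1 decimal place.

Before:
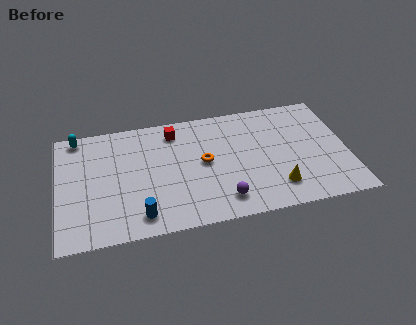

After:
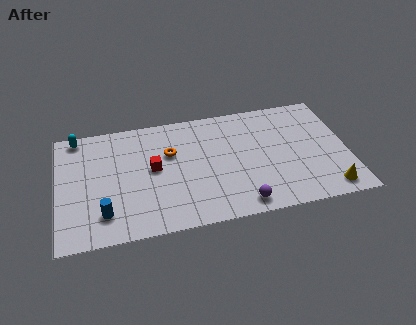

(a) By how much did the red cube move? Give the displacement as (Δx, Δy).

(-1.2, -2.4)

From the two frames, the red cube sits at roughly (6.1, 6.8) before and (4.9, 4.4) after.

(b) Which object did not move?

the cyan capsule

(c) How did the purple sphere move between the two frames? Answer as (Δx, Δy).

(0.9, -0.5)

From the two frames, the purple sphere sits at roughly (8.3, 1.5) before and (9.2, 1.0) after.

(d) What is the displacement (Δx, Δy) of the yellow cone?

(2.6, -0.7)

The yellow cone started near (11.1, 1.8) and ended near (13.7, 1.1).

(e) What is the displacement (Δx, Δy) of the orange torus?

(-1.7, 1.0)

The orange torus was at about (7.5, 4.3) and moved to about (5.8, 5.3).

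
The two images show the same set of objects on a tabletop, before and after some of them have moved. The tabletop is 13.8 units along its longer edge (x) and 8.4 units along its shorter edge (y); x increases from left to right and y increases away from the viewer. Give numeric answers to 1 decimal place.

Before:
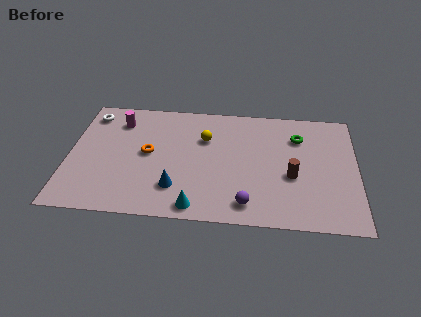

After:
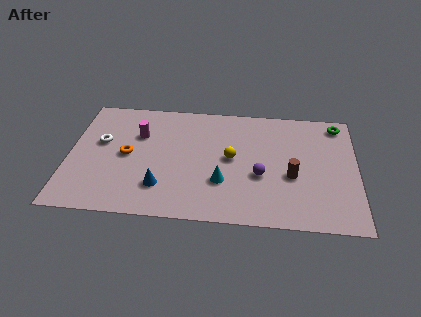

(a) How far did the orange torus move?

1.0

The orange torus moved from about (3.8, 4.4) to (2.8, 4.2), a distance of √(1.0² + 0.2²) ≈ 1.0.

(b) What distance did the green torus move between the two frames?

2.2

The green torus was near (11.0, 6.2) before and (12.9, 7.3) after, so it travelled √(1.9² + 1.1²) ≈ 2.2 units.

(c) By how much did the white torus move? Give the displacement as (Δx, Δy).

(0.6, -2.0)

The white torus started near (0.9, 7.0) and ended near (1.5, 5.0).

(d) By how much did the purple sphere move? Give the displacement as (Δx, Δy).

(0.6, 2.0)

The purple sphere was at about (8.6, 1.3) and moved to about (9.2, 3.3).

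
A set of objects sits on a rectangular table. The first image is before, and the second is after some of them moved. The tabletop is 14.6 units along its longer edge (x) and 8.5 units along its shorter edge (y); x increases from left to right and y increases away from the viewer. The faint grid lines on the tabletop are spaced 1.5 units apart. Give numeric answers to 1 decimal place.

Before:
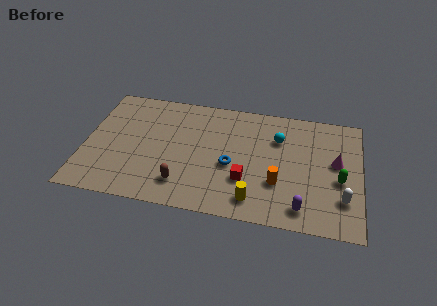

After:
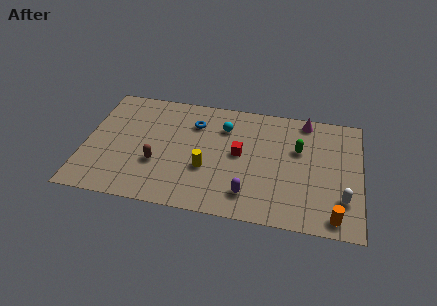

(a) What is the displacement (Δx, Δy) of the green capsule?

(-2.2, 1.8)

The green capsule was at about (13.5, 3.6) and moved to about (11.3, 5.4).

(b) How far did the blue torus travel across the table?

3.4

From (7.8, 3.6) to (5.7, 6.3), the blue torus covered √(2.1² + 2.7²) ≈ 3.4 units.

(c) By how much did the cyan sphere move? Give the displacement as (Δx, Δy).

(-2.9, 0.3)

The cyan sphere started near (10.2, 6.0) and ended near (7.3, 6.3).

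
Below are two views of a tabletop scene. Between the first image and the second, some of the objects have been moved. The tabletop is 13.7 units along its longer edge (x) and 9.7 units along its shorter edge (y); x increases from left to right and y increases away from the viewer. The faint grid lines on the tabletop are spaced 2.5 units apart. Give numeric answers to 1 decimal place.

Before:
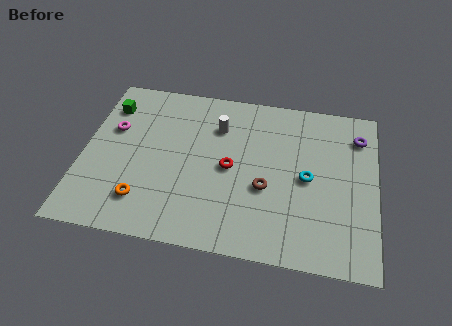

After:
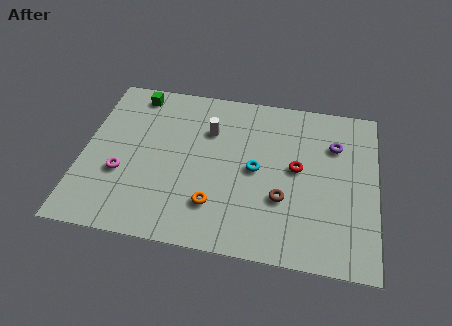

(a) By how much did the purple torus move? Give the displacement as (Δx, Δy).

(-1.1, -0.7)

From the two frames, the purple torus sits at roughly (12.8, 7.6) before and (11.7, 6.9) after.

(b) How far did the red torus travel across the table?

3.1

From (6.9, 4.7) to (10.0, 5.2), the red torus covered √(3.1² + 0.5²) ≈ 3.1 units.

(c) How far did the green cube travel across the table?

1.6

From (1.0, 7.5) to (2.2, 8.5), the green cube covered √(1.2² + 1.0²) ≈ 1.6 units.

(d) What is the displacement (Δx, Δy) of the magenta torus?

(0.6, -2.6)

The magenta torus was at about (1.3, 6.1) and moved to about (1.9, 3.5).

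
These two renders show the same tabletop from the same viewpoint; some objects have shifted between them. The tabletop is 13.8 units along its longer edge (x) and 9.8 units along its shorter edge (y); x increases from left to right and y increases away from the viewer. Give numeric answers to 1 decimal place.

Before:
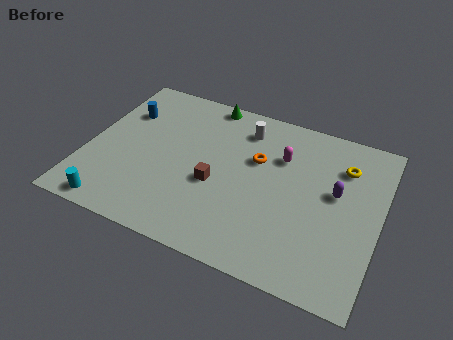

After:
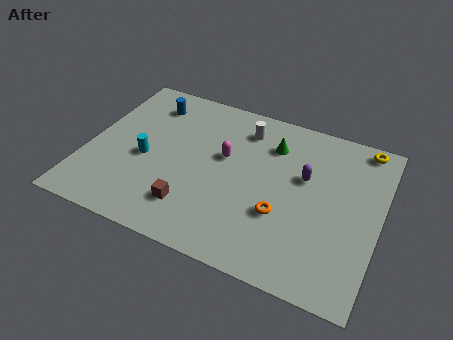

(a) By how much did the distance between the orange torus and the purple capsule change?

-1.1

Before: roughly 3.8 units apart; after: 2.7. That's 1.1 units closer together.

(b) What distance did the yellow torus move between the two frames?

1.8

From (11.9, 7.3) to (12.7, 8.9), the yellow torus covered √(0.8² + 1.6²) ≈ 1.8 units.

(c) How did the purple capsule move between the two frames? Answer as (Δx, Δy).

(-1.5, 0.4)

From the two frames, the purple capsule sits at roughly (11.7, 5.6) before and (10.2, 6.0) after.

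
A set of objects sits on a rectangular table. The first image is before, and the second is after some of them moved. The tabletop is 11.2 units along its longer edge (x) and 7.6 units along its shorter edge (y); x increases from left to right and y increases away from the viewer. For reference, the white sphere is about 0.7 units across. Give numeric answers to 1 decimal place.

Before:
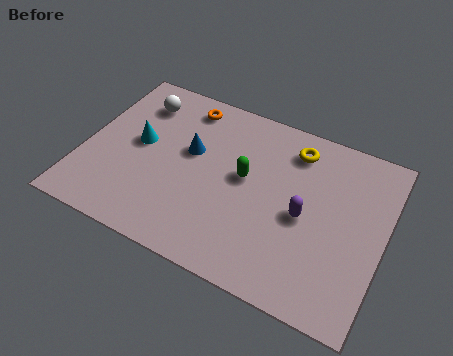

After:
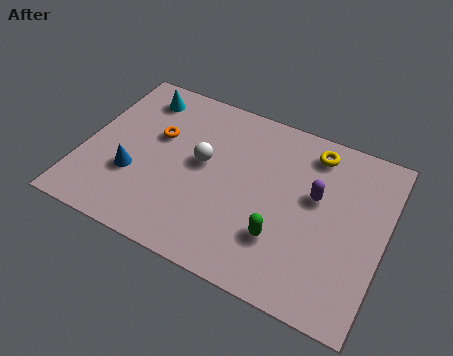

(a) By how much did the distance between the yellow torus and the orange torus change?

+1.7

Before: roughly 4.2 units apart; after: 5.9. That's 1.7 units further apart.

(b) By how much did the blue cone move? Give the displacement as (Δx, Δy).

(-1.9, -1.9)

The blue cone was at about (3.9, 4.5) and moved to about (2.0, 2.6).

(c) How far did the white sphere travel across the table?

3.2

The white sphere was near (1.7, 6.0) before and (4.4, 4.2) after, so it travelled √(2.7² + 1.8²) ≈ 3.2 units.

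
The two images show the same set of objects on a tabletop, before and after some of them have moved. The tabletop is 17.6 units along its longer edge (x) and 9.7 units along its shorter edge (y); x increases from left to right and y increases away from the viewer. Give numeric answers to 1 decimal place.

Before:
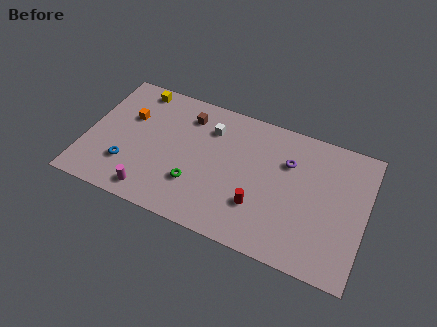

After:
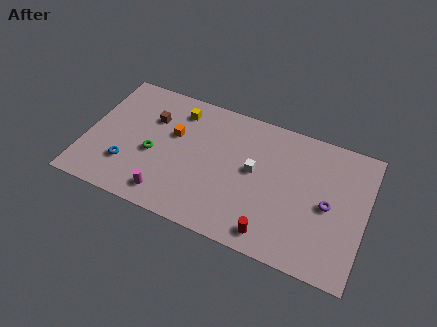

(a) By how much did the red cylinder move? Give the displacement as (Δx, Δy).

(1.0, -1.6)

The red cylinder was at about (11.1, 2.9) and moved to about (12.1, 1.3).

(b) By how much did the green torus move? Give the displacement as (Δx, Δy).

(-2.8, 1.2)

The green torus was at about (7.1, 2.9) and moved to about (4.3, 4.1).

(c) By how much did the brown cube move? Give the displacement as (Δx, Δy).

(-2.2, -1.0)

From the two frames, the brown cube sits at roughly (6.1, 7.7) before and (3.9, 6.7) after.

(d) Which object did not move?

the blue torus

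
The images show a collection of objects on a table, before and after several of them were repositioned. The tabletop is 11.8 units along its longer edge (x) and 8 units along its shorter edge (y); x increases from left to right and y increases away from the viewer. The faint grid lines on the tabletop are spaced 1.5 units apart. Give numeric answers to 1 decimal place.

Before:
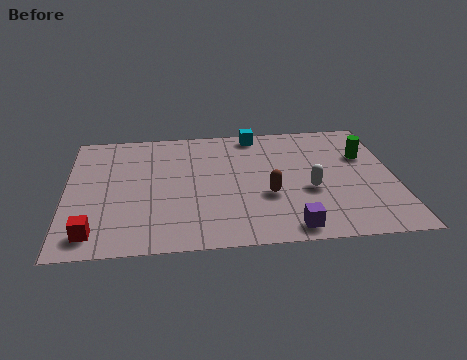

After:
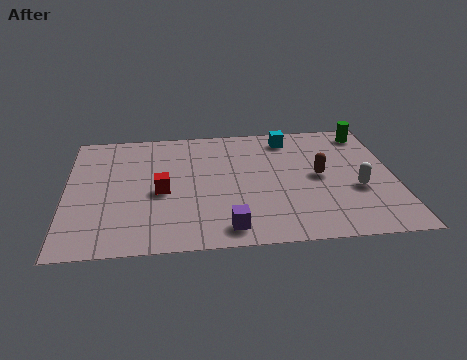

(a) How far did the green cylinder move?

1.6

The green cylinder moved from about (10.8, 5.3) to (11.0, 6.9), a distance of √(0.2² + 1.6²) ≈ 1.6.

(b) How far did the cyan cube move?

1.3

The cyan cube moved from about (6.9, 7.2) to (8.1, 6.8), a distance of √(1.2² + 0.4²) ≈ 1.3.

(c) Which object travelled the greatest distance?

the red cube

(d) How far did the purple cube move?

2.2

From (7.9, 0.9) to (5.7, 1.1), the purple cube covered √(2.2² + 0.2²) ≈ 2.2 units.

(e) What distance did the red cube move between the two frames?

3.4

From (1.0, 1.2) to (3.4, 3.6), the red cube covered √(2.4² + 2.4²) ≈ 3.4 units.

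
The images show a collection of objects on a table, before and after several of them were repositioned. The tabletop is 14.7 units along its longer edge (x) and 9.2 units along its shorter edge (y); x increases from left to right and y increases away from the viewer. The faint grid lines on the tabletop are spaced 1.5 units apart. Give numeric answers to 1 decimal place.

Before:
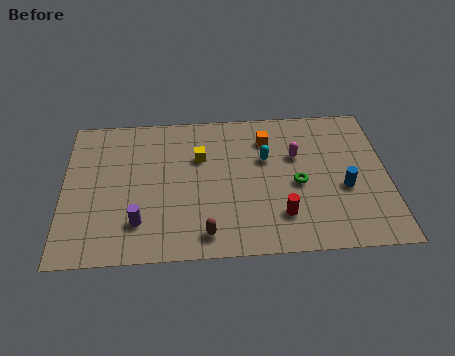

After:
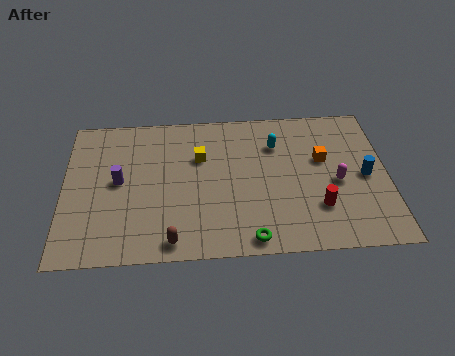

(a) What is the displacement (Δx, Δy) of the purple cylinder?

(-0.9, 2.6)

The purple cylinder was at about (3.4, 2.2) and moved to about (2.5, 4.8).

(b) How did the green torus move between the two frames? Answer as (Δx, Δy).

(-2.2, -3.2)

The green torus started near (10.6, 4.1) and ended near (8.4, 0.9).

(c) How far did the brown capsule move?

1.5

The brown capsule moved from about (6.4, 1.3) to (4.9, 1.0), a distance of √(1.5² + 0.3²) ≈ 1.5.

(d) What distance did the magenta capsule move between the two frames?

2.5

The magenta capsule was near (10.6, 5.9) before and (12.4, 4.1) after, so it travelled √(1.8² + 1.8²) ≈ 2.5 units.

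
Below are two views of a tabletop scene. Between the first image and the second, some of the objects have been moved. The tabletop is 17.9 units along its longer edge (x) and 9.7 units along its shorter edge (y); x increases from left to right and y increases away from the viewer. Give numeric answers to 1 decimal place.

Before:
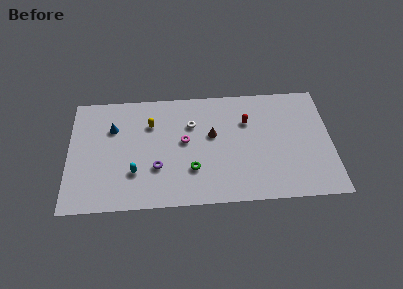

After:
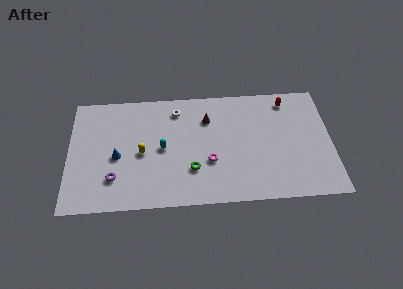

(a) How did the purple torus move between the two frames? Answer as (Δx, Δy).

(-2.9, -0.7)

The purple torus was at about (6.0, 3.2) and moved to about (3.1, 2.5).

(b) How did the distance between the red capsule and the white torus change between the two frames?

+3.8

The distance was about 3.8 in the first image and 7.6 in the second, so they moved 3.8 units further apart.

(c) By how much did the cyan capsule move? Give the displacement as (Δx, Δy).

(1.9, 1.9)

The cyan capsule was at about (4.5, 2.9) and moved to about (6.4, 4.8).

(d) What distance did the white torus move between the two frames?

1.6

From (8.4, 6.7) to (7.4, 8.0), the white torus covered √(1.0² + 1.3²) ≈ 1.6 units.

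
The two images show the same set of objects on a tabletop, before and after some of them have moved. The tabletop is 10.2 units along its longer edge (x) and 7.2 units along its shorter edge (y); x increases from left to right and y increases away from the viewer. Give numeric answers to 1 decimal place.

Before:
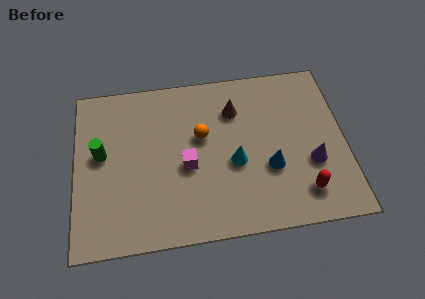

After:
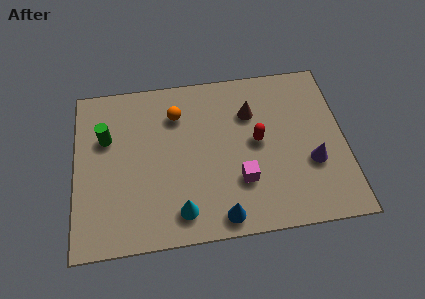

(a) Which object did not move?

the purple cone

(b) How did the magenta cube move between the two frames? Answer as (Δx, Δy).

(2.0, -0.9)

From the two frames, the magenta cube sits at roughly (4.2, 3.1) before and (6.2, 2.2) after.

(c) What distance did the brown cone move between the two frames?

0.6

The brown cone was near (6.1, 5.3) before and (6.7, 5.1) after, so it travelled √(0.6² + 0.2²) ≈ 0.6 units.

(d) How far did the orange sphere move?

1.4

From (4.8, 4.3) to (3.9, 5.4), the orange sphere covered √(0.9² + 1.1²) ≈ 1.4 units.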